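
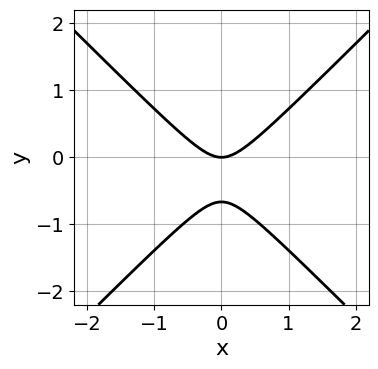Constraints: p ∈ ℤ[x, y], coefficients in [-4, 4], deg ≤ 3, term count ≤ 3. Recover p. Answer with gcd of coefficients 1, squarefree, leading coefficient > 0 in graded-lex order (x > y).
3*x^2 - 3*y^2 - 2*y

First, deg p = 2. A generic line meets the curve in up to 2 points.
Next, symmetries: the x ↦ −x reflection is a symmetry, so x appears only in even powers.
Next, from the axis intercepts and sections: it meets the y-axis at y = 0 (among the integer gridlines); it crosses the x-axis at the gridline x = 0.
Finally, matching integer coefficients to the picture gives p.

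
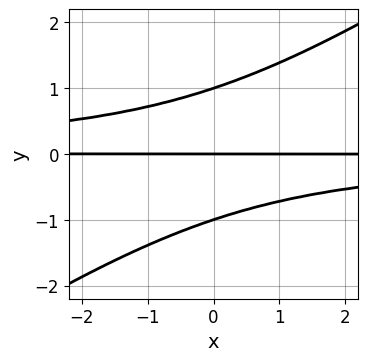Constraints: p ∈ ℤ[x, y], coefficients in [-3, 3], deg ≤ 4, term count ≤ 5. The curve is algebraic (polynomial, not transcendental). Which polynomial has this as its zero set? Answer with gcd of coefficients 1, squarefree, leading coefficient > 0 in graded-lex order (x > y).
2*x*y^2 - 3*y^3 + 3*y

1. Degree: the shape is more complex than any degree-2 curve, so deg p = 3.
2. From the visible intercepts: every point of the x-axis in the box is on the curve; the y-axis gridline crossings are at y ∈ {-1, 0, 1}.
3. The integer polynomial consistent with all of this is the stated p.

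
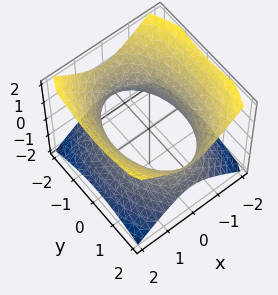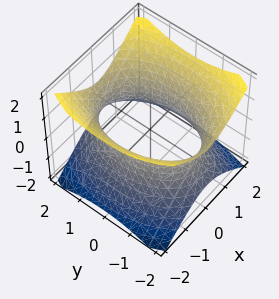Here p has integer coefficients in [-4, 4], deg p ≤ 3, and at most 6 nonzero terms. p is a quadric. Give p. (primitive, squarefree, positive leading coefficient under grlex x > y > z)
2*x^2 + y^2 - 2*z^2 - 3

(a) The degree is 2 — one connected sheet with a waist; a quadric.
(b) Symmetries: it's symmetric under z → −z, forcing even powers of z; it's symmetric under x → −x, forcing even powers of x; it's symmetric under y → −y, forcing even powers of y.
(c) From the axis intercepts and sections: it misses every integer gridline on the z-axis.
(d) Solving for integer coefficients yields p as stated.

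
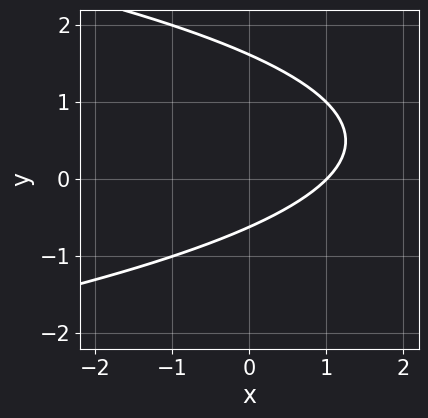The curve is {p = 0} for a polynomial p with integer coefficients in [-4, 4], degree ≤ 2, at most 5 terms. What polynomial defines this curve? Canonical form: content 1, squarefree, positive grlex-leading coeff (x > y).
deg p = 2. A generic line meets the curve in up to 2 points.
Reading off the gridlines: one x-axis crossing is at x = 1.
The integer polynomial consistent with all of this is the stated p.

y^2 + x - y - 1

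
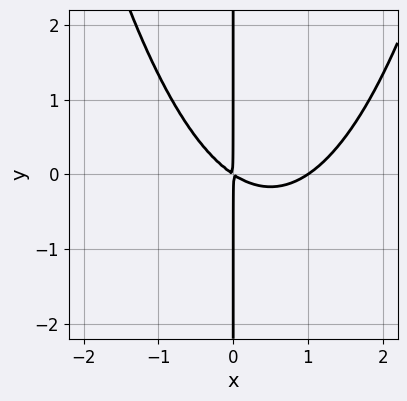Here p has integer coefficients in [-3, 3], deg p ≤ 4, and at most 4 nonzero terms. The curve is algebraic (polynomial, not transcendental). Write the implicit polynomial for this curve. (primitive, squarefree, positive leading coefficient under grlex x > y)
2*x^3 - 2*x^2 - 3*x*y

First, deg p = 3.
Then, observable constraints: one x-axis crossing is at x = 1; the visible y-axis segment lies entirely on the curve.
Finally, solving for integer coefficients yields p as stated.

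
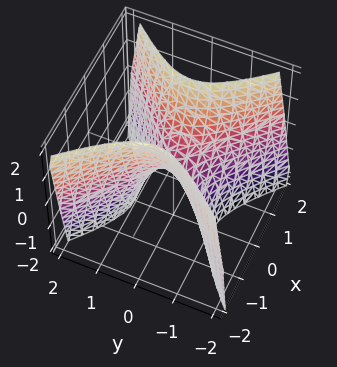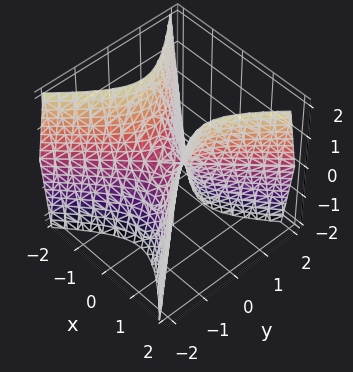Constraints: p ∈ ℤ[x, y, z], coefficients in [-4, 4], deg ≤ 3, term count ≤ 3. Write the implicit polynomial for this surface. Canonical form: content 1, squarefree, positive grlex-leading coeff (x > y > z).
2*x^2 - 2*y^2 - z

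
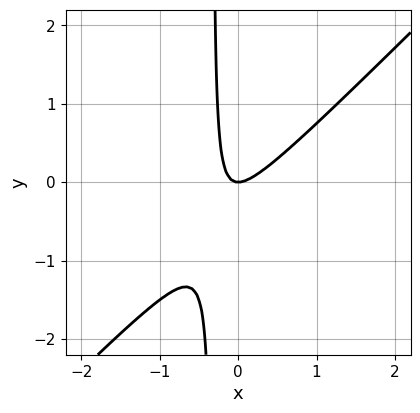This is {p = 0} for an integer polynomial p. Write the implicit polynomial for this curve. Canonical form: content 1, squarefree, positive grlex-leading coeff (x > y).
3*x^2 - 3*x*y - y

1. Degree: a generic line meets the curve in up to 2 points, so deg p = 2.
2. Against the integer gridlines: one y-axis crossing is at y = 0; it crosses the x-axis at the gridline x = 0.
3. Fitting integer coefficients to these (and the overall shape) gives p.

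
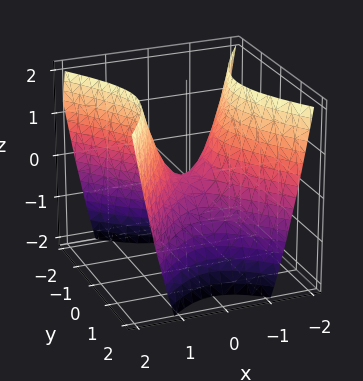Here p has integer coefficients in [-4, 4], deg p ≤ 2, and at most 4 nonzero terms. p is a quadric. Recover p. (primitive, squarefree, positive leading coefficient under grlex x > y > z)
First, deg p = 2. A saddle surface; a quadric.
Then, symmetries: mirror symmetry x ↦ −x ⇒ only even powers of x; it's symmetric under y → −y, forcing even powers of y.
Next, against the integer gridlines: it crosses the x-axis at the gridline x = 0; it meets the y-axis at y = 0 (among the integer gridlines).
Finally, these observations pin down the coefficients.

3*x^2 - 2*y^2 - 2*z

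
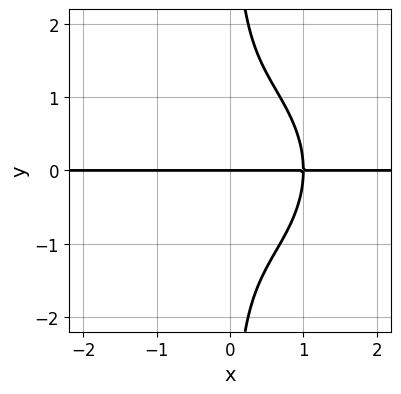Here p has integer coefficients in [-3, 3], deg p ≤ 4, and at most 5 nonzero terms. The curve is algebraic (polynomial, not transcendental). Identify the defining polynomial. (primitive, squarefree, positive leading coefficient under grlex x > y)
x^3*y + x*y^3 - y

First, the degree is 4 — a generic line meets the curve in up to 4 points.
Then, from the axis intercepts and sections: it crosses the y-axis at the gridline y = 0; every point of the x-axis in the box is on the curve.
Finally, solving for integer coefficients yields p as stated.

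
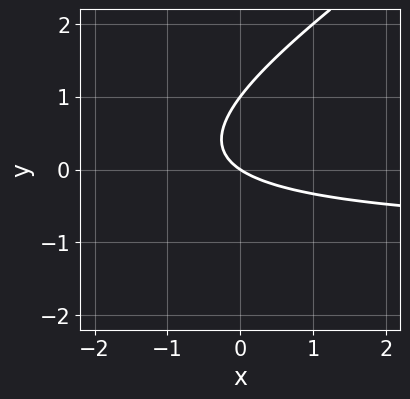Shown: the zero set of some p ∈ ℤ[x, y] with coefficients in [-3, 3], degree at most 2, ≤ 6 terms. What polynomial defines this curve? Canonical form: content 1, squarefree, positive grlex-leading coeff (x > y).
2*x*y - 3*y^2 + 2*x + 3*y

Degree: no degree-1 curve has this shape, so deg p = 2.
Checking where it meets the axes: it crosses the x-axis at the gridline x = 0; the y-axis gridline crossings are at y ∈ {0, 1}.
Solving for integer coefficients yields p as stated.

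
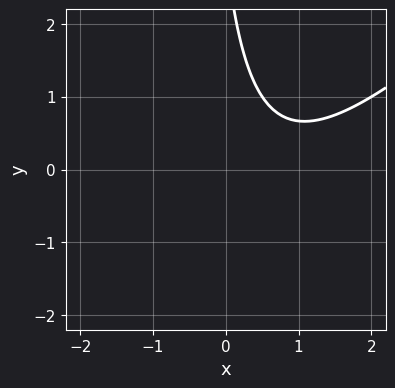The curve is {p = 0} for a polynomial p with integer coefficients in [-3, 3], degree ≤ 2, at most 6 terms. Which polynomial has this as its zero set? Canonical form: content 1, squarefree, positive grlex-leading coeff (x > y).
2*x^2 - 2*x*y - 3*x - y + 3

(a) Degree: a generic line meets the curve in up to 2 points, so deg p = 2.
(b) Against the integer gridlines: it misses every integer gridline on the y-axis; the curve avoids every integer x-axis point in the box.
(c) Matching integer coefficients to the picture gives p.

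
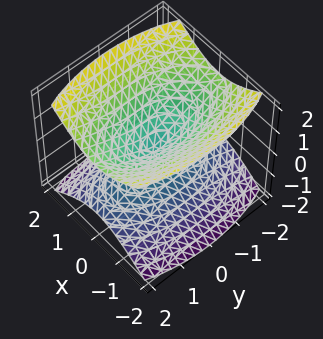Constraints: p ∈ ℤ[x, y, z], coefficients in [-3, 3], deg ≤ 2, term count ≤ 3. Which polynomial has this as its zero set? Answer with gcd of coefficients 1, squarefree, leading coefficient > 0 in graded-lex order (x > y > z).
There are 2 components.
deg p = 2.
Symmetries: the y ↦ −y reflection is a symmetry, so y appears only in even powers; it's symmetric under z → −z, forcing even powers of z; the x ↦ −x reflection is a symmetry, so x appears only in even powers.
Observable constraints: it crosses the x-axis at the gridline x = 0; one z-axis crossing is at z = 0.
Assembling these constraints gives the stated polynomial.

3*x^2 + y^2 - 3*z^2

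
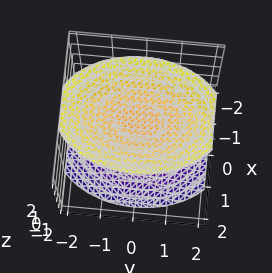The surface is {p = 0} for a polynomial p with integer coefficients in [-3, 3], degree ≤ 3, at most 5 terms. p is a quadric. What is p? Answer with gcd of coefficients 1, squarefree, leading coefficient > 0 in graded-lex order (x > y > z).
2*x^2 + y^2 - 2*z^2 + 3

There are 2 components. They look like related sheets of one shape, so recover p as a whole.
deg p = 2. Two sheets facing apart; a quadric.
Symmetries: the z ↦ −z reflection is a symmetry, so z appears only in even powers; it's symmetric under y → −y, forcing even powers of y; mirror symmetry x ↦ −x ⇒ only even powers of x.
Checking where it meets the axes: no y-intercept at any integer in the box; no x-intercept at any integer in the box.
Assembling these constraints gives the stated polynomial.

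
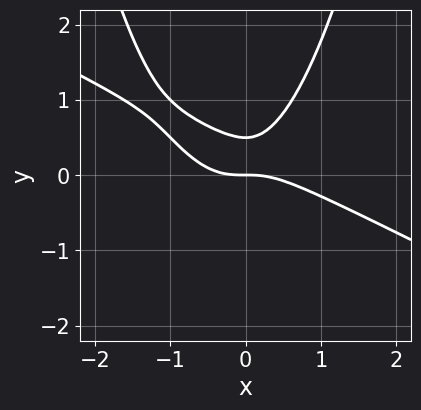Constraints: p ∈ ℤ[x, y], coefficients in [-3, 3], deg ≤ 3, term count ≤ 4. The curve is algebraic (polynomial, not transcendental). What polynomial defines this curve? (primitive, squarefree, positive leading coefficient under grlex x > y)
x^3 + 2*x^2*y - 2*y^2 + y

Degree: no degree-2 curve has this shape, so deg p = 3.
Against the integer gridlines: one x-axis crossing is at x = 0; it meets the y-axis at y = 0 (among the integer gridlines).
Solving for integer coefficients yields p as stated.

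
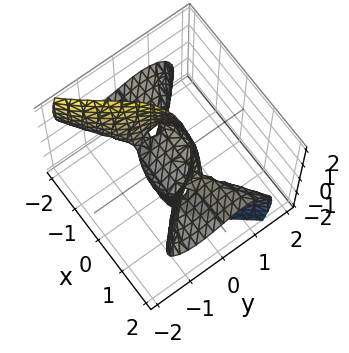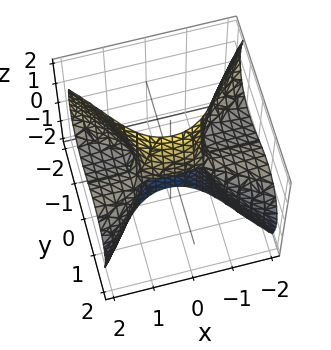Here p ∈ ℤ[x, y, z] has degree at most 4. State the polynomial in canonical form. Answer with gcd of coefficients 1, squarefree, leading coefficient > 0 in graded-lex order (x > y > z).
x^2*y - 3*x^2*z - 3*y^3 - 3*y*z^2 + 2*z

Degree: no degree-2 surface has this shape, so deg p = 3.
Reading off the gridlines: one z-axis crossing is at z = 0; it crosses the y-axis at the gridline y = 0; every point of the x-axis in the box is on the surface.
Matching integer coefficients to the picture gives p.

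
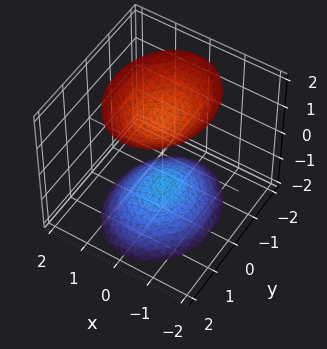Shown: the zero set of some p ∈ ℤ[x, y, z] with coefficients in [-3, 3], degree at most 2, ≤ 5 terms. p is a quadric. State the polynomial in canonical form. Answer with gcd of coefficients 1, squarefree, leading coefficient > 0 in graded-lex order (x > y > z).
3*x^2 + 2*y^2 - 2*z^2 + 3

1. The picture has 2 separate pieces. They look like related sheets of one shape, so recover p as a whole.
2. Degree: two sheets facing apart; a quadric, so deg p = 2.
3. Symmetries: mirror symmetry y ↦ −y ⇒ only even powers of y; the z ↦ −z reflection is a symmetry, so z appears only in even powers; mirror symmetry x ↦ −x ⇒ only even powers of x.
4. From the axis intercepts and sections: it misses every integer gridline on the x-axis; it misses every integer gridline on the y-axis.
5. Assembling these constraints gives the stated polynomial.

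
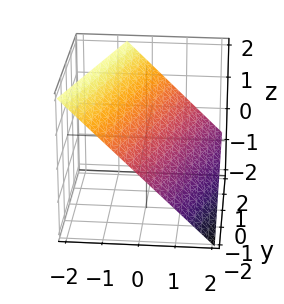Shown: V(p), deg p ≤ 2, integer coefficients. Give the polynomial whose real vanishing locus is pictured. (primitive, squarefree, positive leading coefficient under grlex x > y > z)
First, deg p = 1.
Next, reading off the gridlines: one y-axis crossing is at y = -2.
Finally, together with the visible shape, these determine p as stated.

3*x - y + 3*z - 2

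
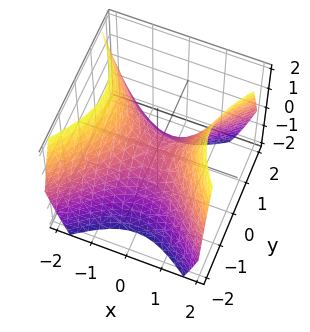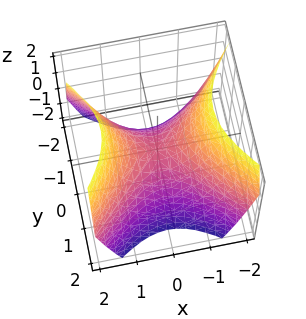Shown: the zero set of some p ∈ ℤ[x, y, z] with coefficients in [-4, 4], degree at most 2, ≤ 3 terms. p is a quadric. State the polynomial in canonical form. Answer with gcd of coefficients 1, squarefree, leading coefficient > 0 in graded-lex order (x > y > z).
x^2 - y^2 - z

The degree is 2 — a saddle surface; a quadric.
Symmetries: mirror symmetry x ↦ −x ⇒ only even powers of x; it's symmetric under y → −y, forcing even powers of y.
Checking where it meets the axes: one y-axis crossing is at y = 0; one x-axis crossing is at x = 0.
Matching integer coefficients to the picture gives p.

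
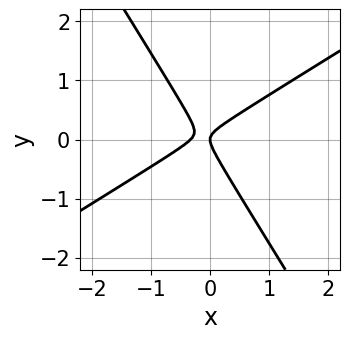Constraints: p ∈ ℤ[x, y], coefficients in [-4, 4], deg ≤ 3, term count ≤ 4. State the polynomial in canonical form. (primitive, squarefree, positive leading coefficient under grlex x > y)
1. The degree is 2 — no degree-1 curve has this shape.
2. From the visible intercepts: it crosses the x-axis at the gridline x = 0; it meets the y-axis at y = 0 (among the integer gridlines).
3. Fitting integer coefficients to these (and the overall shape) gives p.

3*x^2 - 3*x*y - 3*y^2 + x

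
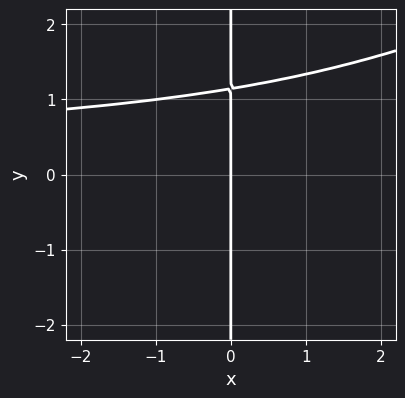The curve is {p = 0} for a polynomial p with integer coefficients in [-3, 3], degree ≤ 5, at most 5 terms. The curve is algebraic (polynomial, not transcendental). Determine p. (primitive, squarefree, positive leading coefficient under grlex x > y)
First, the degree is 4 — no degree-3 curve has this shape.
Next, reading off the gridlines: every point of the y-axis in the box is on the curve; it meets the x-axis at x = 0 (among the integer gridlines).
Finally, solving for integer coefficients yields p as stated.

x^2*y^2 - 2*x*y^3 + 3*x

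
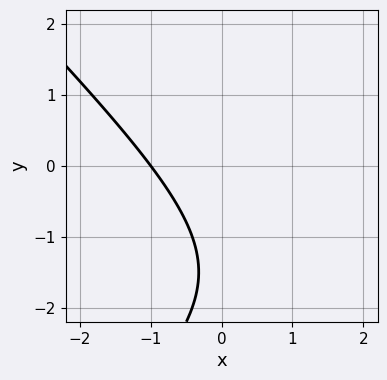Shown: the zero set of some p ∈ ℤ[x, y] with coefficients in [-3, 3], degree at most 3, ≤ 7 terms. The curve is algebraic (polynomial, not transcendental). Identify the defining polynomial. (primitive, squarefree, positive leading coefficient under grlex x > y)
x^2 - y^2 - 2*x - 3*y - 3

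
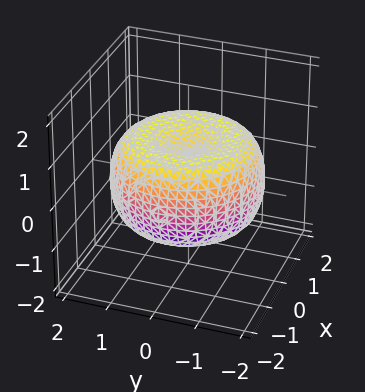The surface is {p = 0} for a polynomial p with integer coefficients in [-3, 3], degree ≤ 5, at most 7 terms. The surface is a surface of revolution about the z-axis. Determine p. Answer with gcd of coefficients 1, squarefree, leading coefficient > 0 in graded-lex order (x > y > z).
x^4 + 2*x^2*y^2 + y^4 - 2*x^2 - 2*y^2 + 3*z^2 - 2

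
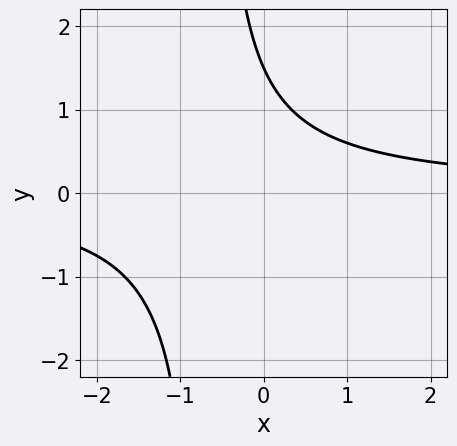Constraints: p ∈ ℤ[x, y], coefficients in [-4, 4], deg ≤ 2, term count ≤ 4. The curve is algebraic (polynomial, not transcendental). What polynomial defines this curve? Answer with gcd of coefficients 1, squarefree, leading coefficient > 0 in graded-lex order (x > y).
(a) deg p = 2. No degree-1 curve has this shape.
(b) Against the integer gridlines: the curve avoids every integer x-axis point in the box.
(c) Solving for integer coefficients yields p as stated.

3*x*y + 2*y - 3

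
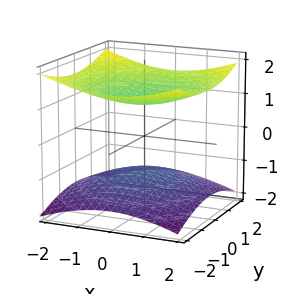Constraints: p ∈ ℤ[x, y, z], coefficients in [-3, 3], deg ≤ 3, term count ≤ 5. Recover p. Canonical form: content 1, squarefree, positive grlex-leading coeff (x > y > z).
x^2 + y^2 - 3*z^2 + 3

(a) The picture has 2 separate pieces. They look like related sheets of one shape, so recover p as a whole.
(b) deg p = 2. Two sheets facing apart; a quadric.
(c) Symmetries: the z ↦ −z reflection is a symmetry, so z appears only in even powers; rotational symmetry about the z-axis ⇒ p depends on x, y only through x² + y².
(d) From the axis intercepts and sections: the surface avoids every integer y-axis point in the box; the z-axis gridline crossings are at z ∈ {-1, 1}; it misses every integer gridline on the x-axis.
(e) Fitting integer coefficients to these (and the overall shape) gives p.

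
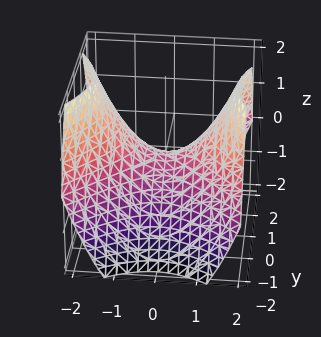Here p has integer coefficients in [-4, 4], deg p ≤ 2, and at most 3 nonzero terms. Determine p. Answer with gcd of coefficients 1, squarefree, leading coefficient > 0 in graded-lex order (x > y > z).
2*x^2 - 2*y^2 - 3*z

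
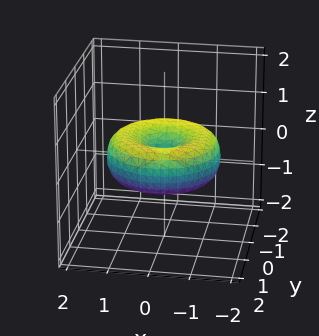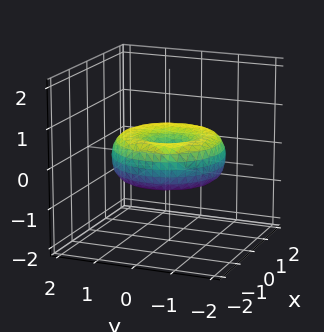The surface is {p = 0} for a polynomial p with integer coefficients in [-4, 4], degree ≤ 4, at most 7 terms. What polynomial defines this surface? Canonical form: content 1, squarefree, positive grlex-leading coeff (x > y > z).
x^4 + 2*x^2*y^2 + y^4 - 2*x^2 - 2*y^2 + 3*z^2

First, the degree is 4 — a generic line meets the surface in up to 4 points.
Then, symmetry: every cross-section ⟂ z is a circle, so x, y appear only via x² + y².
Next, against the integer gridlines: a circular section at z = 0 has radius between 1 and 2; one y-axis crossing is at y = 0.
Finally, assembling these constraints gives the stated polynomial.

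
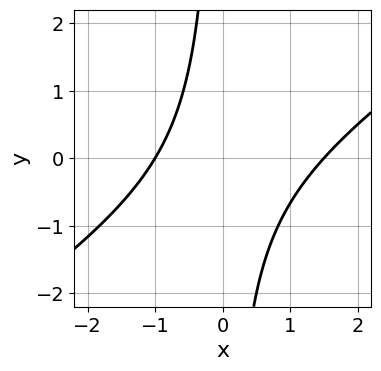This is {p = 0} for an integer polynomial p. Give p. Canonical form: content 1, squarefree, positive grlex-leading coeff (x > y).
2*x^2 - 3*x*y - x - 3

Degree: no degree-1 curve has this shape, so deg p = 2.
Observable constraints: the curve avoids every integer y-axis point in the box; it crosses the x-axis at the gridline x = -1.
Solving for integer coefficients yields p as stated.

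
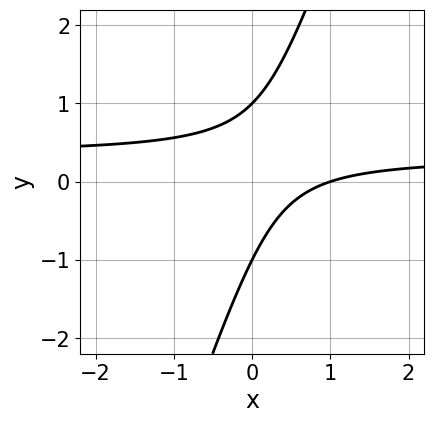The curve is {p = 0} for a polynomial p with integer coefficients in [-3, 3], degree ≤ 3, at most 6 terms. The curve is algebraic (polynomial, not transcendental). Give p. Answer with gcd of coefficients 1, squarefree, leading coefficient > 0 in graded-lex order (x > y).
3*x*y - y^2 - x + 1

Degree: the shape is more complex than any degree-1 curve, so deg p = 2.
From the visible intercepts: one x-axis crossing is at x = 1; the y-axis gridline crossings are at y ∈ {-1, 1}.
The integer polynomial consistent with all of this is the stated p.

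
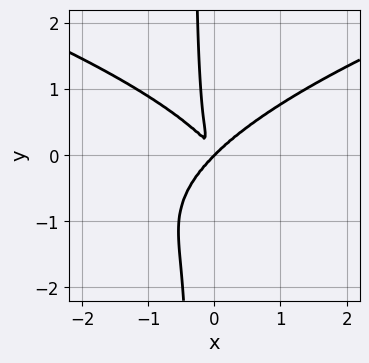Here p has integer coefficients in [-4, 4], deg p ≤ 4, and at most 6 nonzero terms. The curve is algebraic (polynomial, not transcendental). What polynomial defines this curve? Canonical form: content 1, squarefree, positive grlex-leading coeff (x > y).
1. Degree: the shape is more complex than any degree-3 curve, so deg p = 4.
2. Observable constraints: one x-axis crossing is at x = 0; it crosses the y-axis at the gridline y = 0.
3. Together with the visible shape, these determine p as stated.

3*x*y^3 - 3*x^3 + 2*x*y^2 + y^3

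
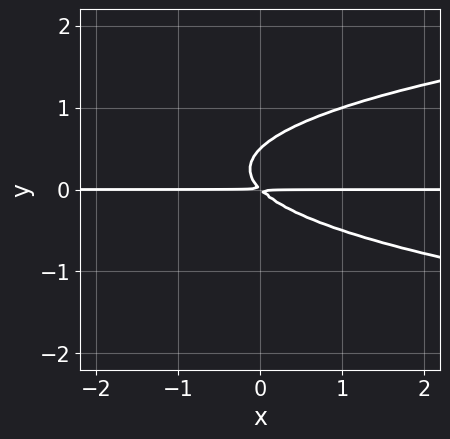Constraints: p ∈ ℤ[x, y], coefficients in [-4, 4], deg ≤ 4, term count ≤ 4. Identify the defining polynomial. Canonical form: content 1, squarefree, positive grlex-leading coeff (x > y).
2*y^3 - x*y - y^2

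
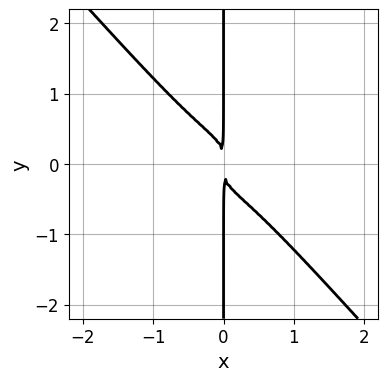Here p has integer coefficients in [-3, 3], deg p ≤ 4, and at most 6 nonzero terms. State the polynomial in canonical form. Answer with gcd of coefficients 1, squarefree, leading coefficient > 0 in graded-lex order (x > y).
First, the degree is 4 — no degree-3 curve has this shape.
Next, from the axis intercepts and sections: the visible y-axis segment lies entirely on the curve.
Finally, fitting integer coefficients to these (and the overall shape) gives p.

2*x^4 - 2*x^3*y + 3*x*y^3 + x^2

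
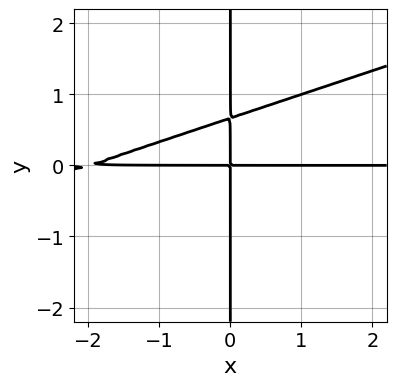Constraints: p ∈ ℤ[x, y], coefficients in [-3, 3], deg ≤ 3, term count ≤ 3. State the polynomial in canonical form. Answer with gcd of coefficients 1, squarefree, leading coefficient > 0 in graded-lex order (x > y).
First, the degree is 3 — the shape is more complex than any degree-2 curve.
Then, from the visible intercepts: every point of the x-axis in the box is on the curve; every point of the y-axis in the box is on the curve.
Finally, matching integer coefficients to the picture gives p.

x^2*y - 3*x*y^2 + 2*x*y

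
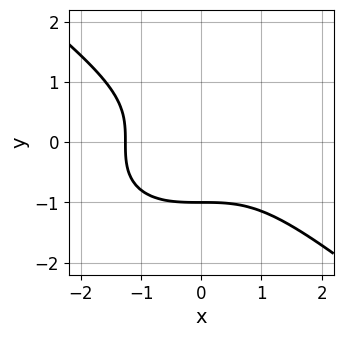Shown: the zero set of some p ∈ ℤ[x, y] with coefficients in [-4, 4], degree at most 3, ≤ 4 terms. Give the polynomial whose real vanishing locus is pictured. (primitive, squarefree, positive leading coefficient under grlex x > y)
(a) Degree: no degree-2 curve has this shape, so deg p = 3.
(b) From the axis intercepts and sections: it crosses the y-axis at the gridline y = -1.
(c) Matching integer coefficients to the picture gives p.

x^3 + 2*y^3 + 2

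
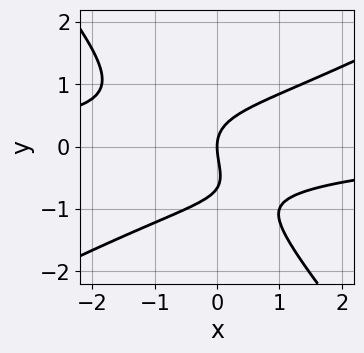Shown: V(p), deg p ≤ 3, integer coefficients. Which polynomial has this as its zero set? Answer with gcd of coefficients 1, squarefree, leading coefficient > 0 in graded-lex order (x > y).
2*x^2*y - 2*x*y^2 - 3*y^3 - 2*y^2 + 3*x

1. Degree: no degree-2 curve has this shape, so deg p = 3.
2. From the axis intercepts and sections: one x-axis crossing is at x = 0; it meets the y-axis at y = 0 (among the integer gridlines).
3. Putting this together gives p.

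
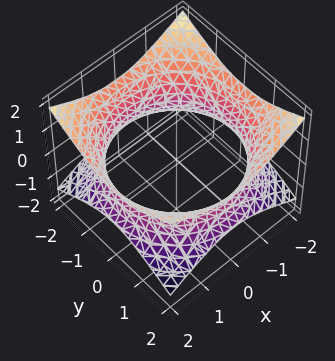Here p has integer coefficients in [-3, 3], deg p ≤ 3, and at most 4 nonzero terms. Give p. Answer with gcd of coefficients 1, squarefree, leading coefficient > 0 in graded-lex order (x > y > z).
x^2 + y^2 - 2*z^2 - 3

The degree is 2 — one connected sheet with a waist; a quadric.
Symmetries: the z ↦ −z reflection is a symmetry, so z appears only in even powers; every cross-section ⟂ z is a circle, so x, y appear only via x² + y².
Reading off the gridlines: a circular section at z = 0 has radius between 1 and 2; the surface avoids every integer z-axis point in the box.
Fitting integer coefficients to these (and the overall shape) gives p.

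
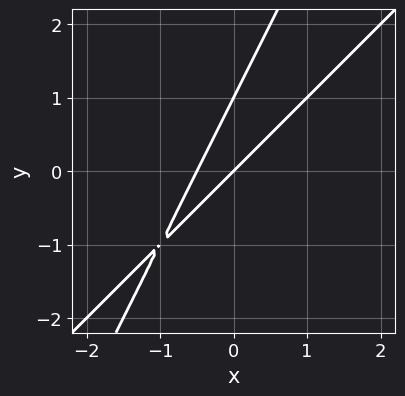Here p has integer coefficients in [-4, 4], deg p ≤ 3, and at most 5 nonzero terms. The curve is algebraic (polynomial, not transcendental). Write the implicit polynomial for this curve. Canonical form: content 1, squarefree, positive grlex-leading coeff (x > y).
2*x^2 - 3*x*y + y^2 + x - y

The degree is 2 — a generic line meets the curve in up to 2 points.
From the visible intercepts: one x-axis crossing is at x = 0; the y-axis gridline crossings are at y ∈ {0, 1}.
These observations pin down the coefficients.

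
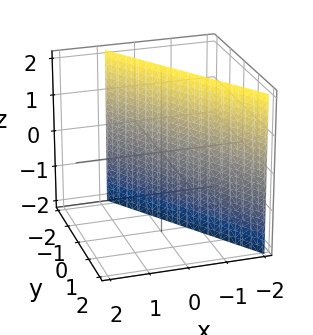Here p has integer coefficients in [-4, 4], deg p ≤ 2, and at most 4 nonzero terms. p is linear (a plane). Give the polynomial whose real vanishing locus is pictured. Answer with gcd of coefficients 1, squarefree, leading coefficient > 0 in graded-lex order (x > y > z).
1. deg p = 1.
2. Reading off the gridlines: it meets the y-axis at y = -1 (among the integer gridlines); the surface avoids every integer z-axis point in the box.
3. Putting this together gives p.

3*x + 2*y + 2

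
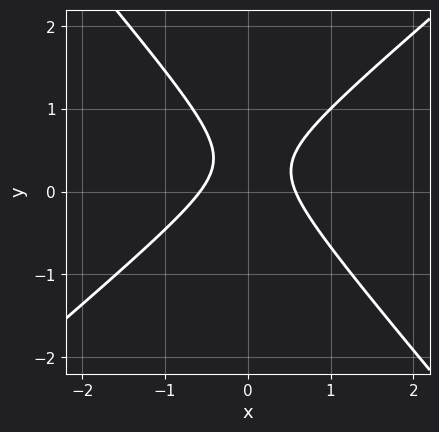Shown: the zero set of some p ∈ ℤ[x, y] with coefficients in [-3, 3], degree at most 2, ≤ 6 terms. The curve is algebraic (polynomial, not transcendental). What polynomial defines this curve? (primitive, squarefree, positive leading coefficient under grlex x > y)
Degree: the shape is more complex than any degree-1 curve, so deg p = 2.
From the axis intercepts and sections: no y-intercept at any integer in the box.
These observations pin down the coefficients.

3*x^2 - x*y - 3*y^2 + 2*y - 1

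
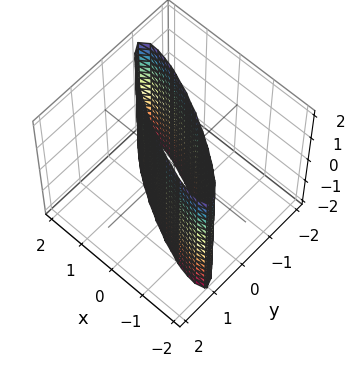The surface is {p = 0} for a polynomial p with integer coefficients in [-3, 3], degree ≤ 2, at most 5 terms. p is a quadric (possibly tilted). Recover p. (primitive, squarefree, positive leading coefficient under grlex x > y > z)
1. Degree: a generic line meets the surface in up to 2 points, so deg p = 2.
2. From the axis intercepts and sections: it misses every integer gridline on the z-axis; among the integer gridlines, it crosses the x-axis at x ∈ {-1, 1}.
3. Together with the visible shape, these determine p as stated.

x^2 + 3*x*y + 3*y^2 - 1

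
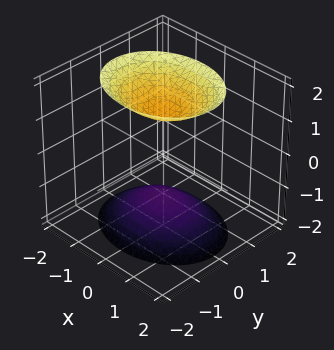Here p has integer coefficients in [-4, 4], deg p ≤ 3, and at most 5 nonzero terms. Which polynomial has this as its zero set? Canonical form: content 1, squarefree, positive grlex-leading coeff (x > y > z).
There are 2 components. Treating them together as one polynomial.
Degree: two separate bowl-shaped sheets opening away from each other; a quadric, so deg p = 2.
Symmetries: the y ↦ −y reflection is a symmetry, so y appears only in even powers; the x ↦ −x reflection is a symmetry, so x appears only in even powers; mirror symmetry z ↦ −z ⇒ only even powers of z.
Reading off the gridlines: the surface avoids every integer x-axis point in the box; no y-intercept at any integer in the box.
Putting this together gives p.

2*x^2 + 3*y^2 - 2*z^2 + 3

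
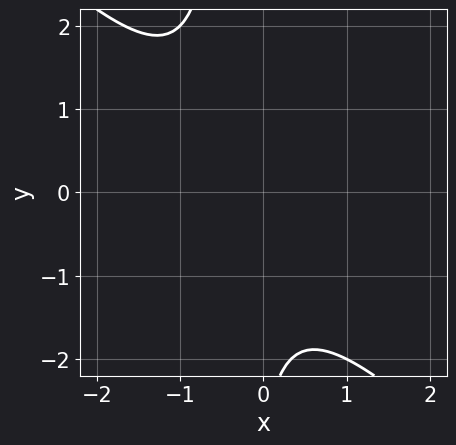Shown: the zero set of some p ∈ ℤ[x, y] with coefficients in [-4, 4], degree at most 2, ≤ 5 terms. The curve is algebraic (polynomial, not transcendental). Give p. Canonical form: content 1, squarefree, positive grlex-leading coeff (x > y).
(a) Degree: the shape is more complex than any degree-1 curve, so deg p = 2.
(b) Checking where it meets the axes: it misses every integer gridline on the y-axis; the curve avoids every integer x-axis point in the box.
(c) The integer polynomial consistent with all of this is the stated p.

3*x^2 + 3*x*y + 2*x + y + 3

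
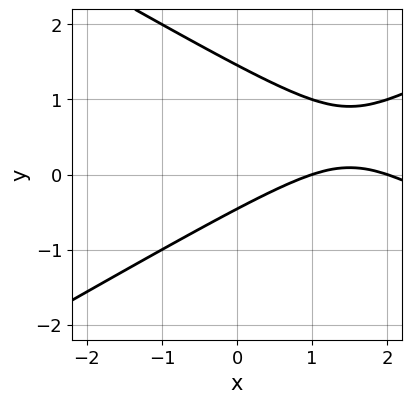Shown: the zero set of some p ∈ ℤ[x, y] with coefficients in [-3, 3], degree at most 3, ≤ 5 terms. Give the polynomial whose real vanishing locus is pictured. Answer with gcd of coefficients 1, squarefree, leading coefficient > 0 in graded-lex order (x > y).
x^2 - 3*y^2 - 3*x + 3*y + 2

(a) Degree: the shape is more complex than any degree-1 curve, so deg p = 2.
(b) Checking where it meets the axes: the x-axis gridline crossings are at x ∈ {1, 2}.
(c) Fitting integer coefficients to these (and the overall shape) gives p.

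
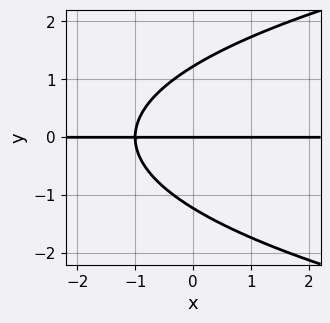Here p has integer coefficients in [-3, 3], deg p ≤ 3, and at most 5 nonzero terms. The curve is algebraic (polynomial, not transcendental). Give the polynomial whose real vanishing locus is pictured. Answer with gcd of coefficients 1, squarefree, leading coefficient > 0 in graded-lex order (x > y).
Degree: the shape is more complex than any degree-2 curve, so deg p = 3.
Observable constraints: it meets the y-axis at y = 0 (among the integer gridlines); every point of the x-axis in the box is on the curve.
Assembling these constraints gives the stated polynomial.

2*y^3 - 3*x*y - 3*y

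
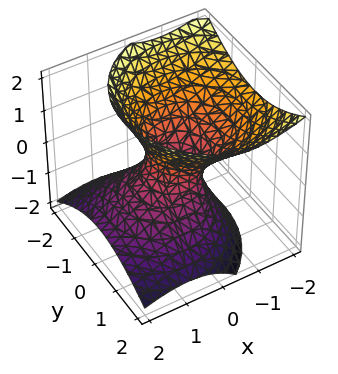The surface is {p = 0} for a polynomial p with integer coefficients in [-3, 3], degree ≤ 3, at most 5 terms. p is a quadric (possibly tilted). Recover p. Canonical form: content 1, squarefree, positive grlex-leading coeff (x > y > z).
2*x^2 + 2*x*z + 2*y^2 - 2*z^2 - 1

1. deg p = 2.
2. From the axis intercepts and sections: the surface avoids every integer z-axis point in the box.
3. Fitting integer coefficients to these (and the overall shape) gives p.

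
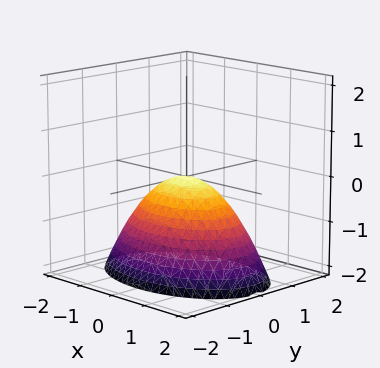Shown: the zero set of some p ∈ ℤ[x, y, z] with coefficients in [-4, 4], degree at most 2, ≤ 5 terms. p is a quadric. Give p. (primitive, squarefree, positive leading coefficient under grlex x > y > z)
x^2 + 2*y^2 + 2*z

deg p = 2. A paraboloid; a quadric.
Symmetries: mirror symmetry y ↦ −y ⇒ only even powers of y; the x ↦ −x reflection is a symmetry, so x appears only in even powers.
From the visible intercepts: one y-axis crossing is at y = 0; it meets the z-axis at z = 0 (among the integer gridlines); it crosses the x-axis at the gridline x = 0.
Putting this together gives p.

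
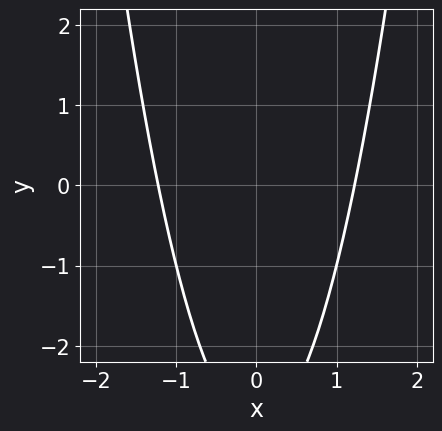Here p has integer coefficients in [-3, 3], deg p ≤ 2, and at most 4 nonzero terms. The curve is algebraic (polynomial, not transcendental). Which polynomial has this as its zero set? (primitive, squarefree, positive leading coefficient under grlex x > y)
(a) Degree: no degree-1 curve has this shape, so deg p = 2.
(b) Symmetries: the x ↦ −x reflection is a symmetry, so x appears only in even powers.
(c) Reading off the gridlines: the curve avoids every integer y-axis point in the box.
(d) Solving for integer coefficients yields p as stated.

2*x^2 - y - 3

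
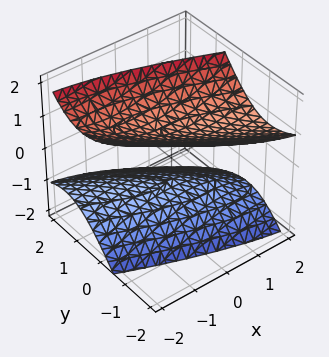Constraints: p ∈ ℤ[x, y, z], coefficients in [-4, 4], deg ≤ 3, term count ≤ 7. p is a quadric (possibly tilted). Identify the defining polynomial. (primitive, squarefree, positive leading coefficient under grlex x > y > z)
x^2 + 3*x*y + 3*y^2 + 2*y*z - 3*z^2 + 3

There are 2 components. They look like related sheets of one shape, so recover p as a whole.
The degree is 2 — the shape is more complex than any degree-1 surface.
From the axis intercepts and sections: it misses every integer gridline on the x-axis; among the integer gridlines, it crosses the z-axis at z ∈ {-1, 1}; no y-intercept at any integer in the box.
Together with the visible shape, these determine p as stated.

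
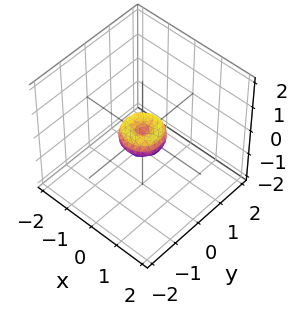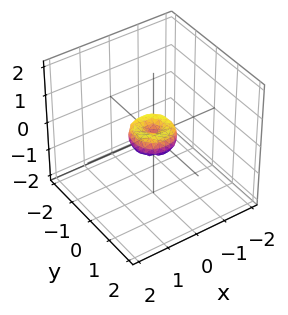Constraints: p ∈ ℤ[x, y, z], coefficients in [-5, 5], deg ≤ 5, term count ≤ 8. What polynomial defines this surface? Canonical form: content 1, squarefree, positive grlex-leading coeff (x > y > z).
2*x^4 + 4*x^2*y^2 + 2*y^4 - x^2 - y^2 + z^2

First, the degree is 4 — no degree-3 surface has this shape.
Then, symmetry: the z-axis is an axis of rotation, so x and y enter only as x² + y².
Next, checking where it meets the axes: it crosses the x-axis at the gridline x = 0; a circular section at z = 0 has radius between 0 and 1; it crosses the y-axis at the gridline y = 0; one z-axis crossing is at z = 0.
Finally, putting this together gives p.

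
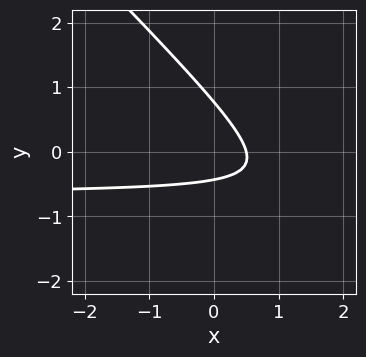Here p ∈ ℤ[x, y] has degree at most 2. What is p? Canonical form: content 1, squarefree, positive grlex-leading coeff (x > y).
3*x*y + 3*y^2 + 2*x - y - 1

(a) Degree: the shape is more complex than any degree-1 curve, so deg p = 2.
(b) Matching integer coefficients to the picture gives p.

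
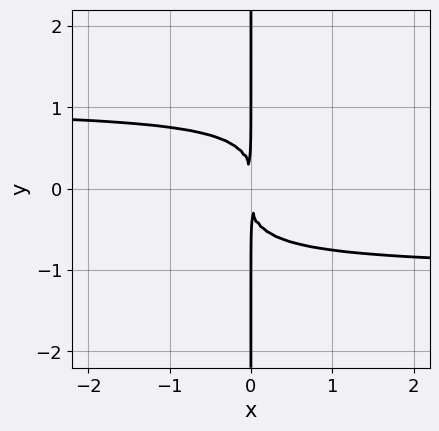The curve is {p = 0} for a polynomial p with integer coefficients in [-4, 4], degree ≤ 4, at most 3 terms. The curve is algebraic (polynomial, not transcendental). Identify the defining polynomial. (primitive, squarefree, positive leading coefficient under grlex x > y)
x^2*y^2 - x*y^3 - x^2

First, the degree is 4 — the shape is more complex than any degree-3 curve.
Then, against the integer gridlines: every point of the y-axis in the box is on the curve.
Finally, these observations pin down the coefficients.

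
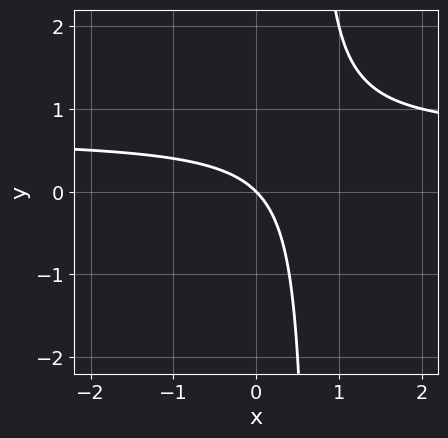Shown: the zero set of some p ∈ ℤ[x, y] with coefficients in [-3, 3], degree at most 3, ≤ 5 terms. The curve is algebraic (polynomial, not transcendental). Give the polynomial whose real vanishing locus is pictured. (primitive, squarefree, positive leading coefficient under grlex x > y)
3*x*y - 2*x - 2*y

Degree: a generic line meets the curve in up to 2 points, so deg p = 2.
Against the integer gridlines: it meets the y-axis at y = 0 (among the integer gridlines); it crosses the x-axis at the gridline x = 0.
Assembling these constraints gives the stated polynomial.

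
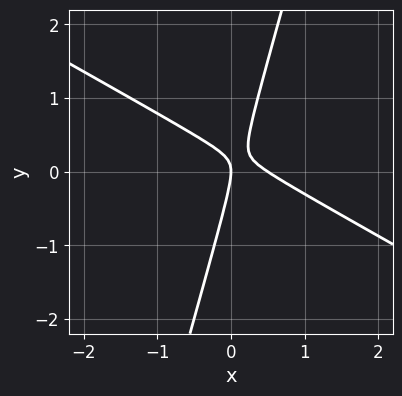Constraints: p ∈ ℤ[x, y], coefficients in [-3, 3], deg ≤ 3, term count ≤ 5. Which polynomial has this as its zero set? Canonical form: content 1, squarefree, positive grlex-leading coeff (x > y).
deg p = 2.
Checking where it meets the axes: one x-axis crossing is at x = 0; it crosses the y-axis at the gridline y = 0.
Together with the visible shape, these determine p as stated.

2*x^2 + 3*x*y - y^2 - x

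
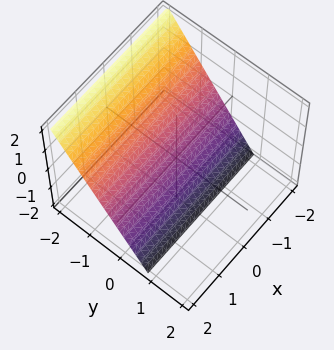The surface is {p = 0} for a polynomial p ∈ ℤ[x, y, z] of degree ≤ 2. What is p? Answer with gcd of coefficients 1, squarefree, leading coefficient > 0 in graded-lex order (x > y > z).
3*y + 2*z + 2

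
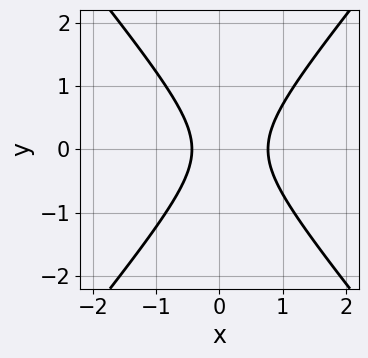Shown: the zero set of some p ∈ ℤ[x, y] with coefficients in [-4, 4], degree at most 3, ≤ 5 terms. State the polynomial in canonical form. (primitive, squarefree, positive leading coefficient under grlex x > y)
3*x^2 - 2*y^2 - x - 1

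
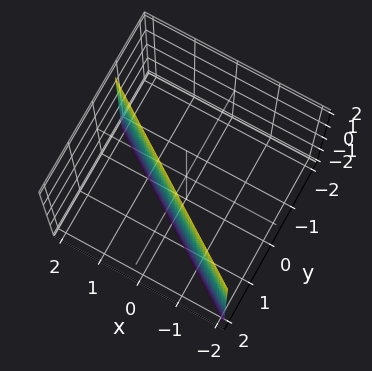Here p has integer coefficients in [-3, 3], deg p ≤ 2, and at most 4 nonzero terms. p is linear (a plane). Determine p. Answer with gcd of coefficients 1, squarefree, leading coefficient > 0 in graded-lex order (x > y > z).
2*x + 3*y - 2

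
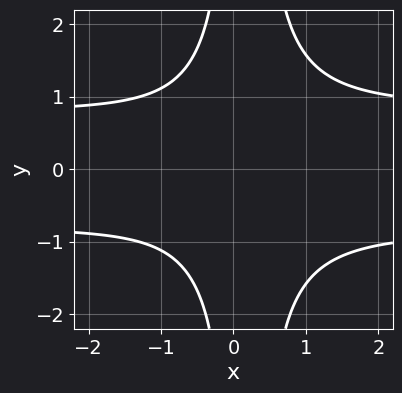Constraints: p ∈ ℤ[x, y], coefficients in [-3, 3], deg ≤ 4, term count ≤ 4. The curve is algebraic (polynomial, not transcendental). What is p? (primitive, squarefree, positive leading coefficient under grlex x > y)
(a) The degree is 4 — a generic line meets the curve in up to 4 points.
(b) Symmetries: mirror symmetry y ↦ −y ⇒ only even powers of y.
(c) Against the integer gridlines: the curve avoids every integer y-axis point in the box; no x-intercept at any integer in the box.
(d) Matching integer coefficients to the picture gives p.

3*x^2*y^2 - x*y^2 - 2*x^2 - 3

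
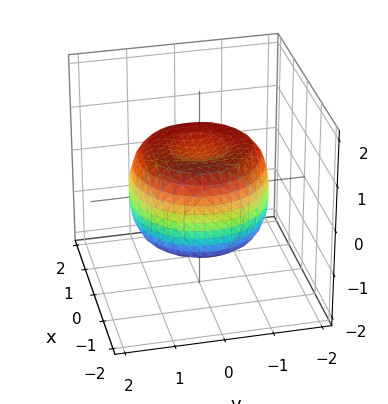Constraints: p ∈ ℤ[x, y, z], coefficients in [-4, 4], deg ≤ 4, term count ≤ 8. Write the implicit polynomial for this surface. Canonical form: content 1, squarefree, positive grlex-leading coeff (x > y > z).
2*x^4 + 4*x^2*y^2 + 2*y^4 - 3*x^2 - 3*y^2 + 3*z^2 - 2

(a) The degree is 4 — a generic line meets the surface in up to 4 points.
(b) Symmetry: the z-axis is an axis of rotation, so x and y enter only as x² + y².
(c) Against the integer gridlines: a circular section at z = 1 has radius between 0 and 1.
(d) Putting this together gives p.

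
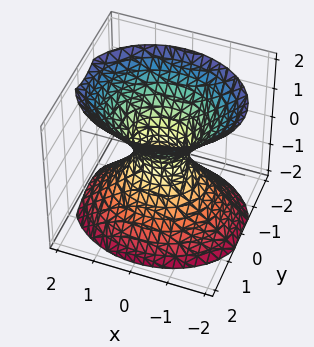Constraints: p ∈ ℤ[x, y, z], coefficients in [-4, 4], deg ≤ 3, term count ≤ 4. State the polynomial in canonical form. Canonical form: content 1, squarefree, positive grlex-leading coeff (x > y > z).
First, the degree is 2 — one connected sheet with a waist; a quadric.
Then, symmetries: the z ↦ −z reflection is a symmetry, so z appears only in even powers; the x ↦ −x reflection is a symmetry, so x appears only in even powers; it's symmetric under y → −y, forcing even powers of y.
Then, against the integer gridlines: it misses every integer gridline on the z-axis.
Finally, the integer polynomial consistent with all of this is the stated p.

2*x^2 + 3*y^2 - 2*z^2 - 1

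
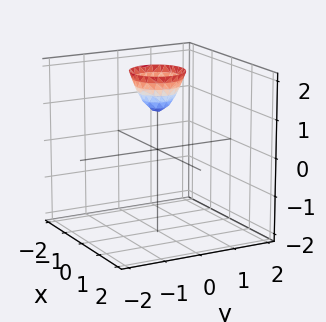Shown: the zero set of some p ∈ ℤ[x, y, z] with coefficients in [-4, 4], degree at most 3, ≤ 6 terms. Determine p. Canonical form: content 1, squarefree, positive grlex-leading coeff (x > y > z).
The degree is 2 — a generic line meets the surface in up to 2 points.
By symmetry, the z-axis is an axis of rotation, so x and y enter only as x² + y².
Reading off the gridlines: no x-intercept at any integer in the box; a circular section at z = 2 has radius between 0 and 1; it meets the z-axis at z = 1 (among the integer gridlines); no y-intercept at any integer in the box.
The integer polynomial consistent with all of this is the stated p.

2*x^2 + 2*y^2 - z + 1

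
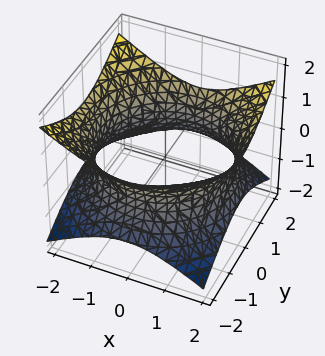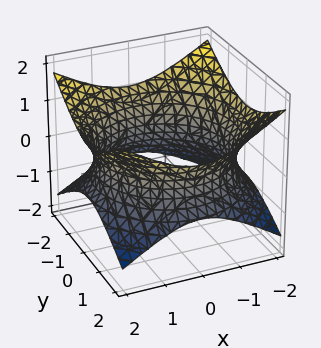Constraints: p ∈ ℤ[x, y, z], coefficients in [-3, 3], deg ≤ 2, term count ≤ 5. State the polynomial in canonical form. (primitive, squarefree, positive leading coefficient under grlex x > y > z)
x^2 + y^2 - 2*z^2 - 3

First, deg p = 2.
Next, symmetries: the z-axis is an axis of rotation, so x and y enter only as x² + y².
Then, against the integer gridlines: a circular section at z = 0 has radius between 1 and 2; it misses every integer gridline on the z-axis.
Finally, putting this together gives p.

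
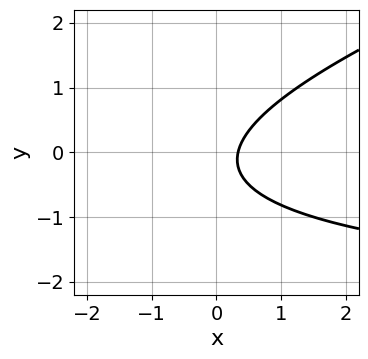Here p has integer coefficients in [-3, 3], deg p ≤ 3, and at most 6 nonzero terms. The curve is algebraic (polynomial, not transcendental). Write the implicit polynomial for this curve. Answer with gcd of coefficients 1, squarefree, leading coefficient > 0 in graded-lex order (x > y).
First, degree: a generic line meets the curve in up to 2 points, so deg p = 2.
Then, from the visible intercepts: the curve avoids every integer y-axis point in the box.
Finally, putting this together gives p.

x*y - 3*y^2 + 3*x - y - 1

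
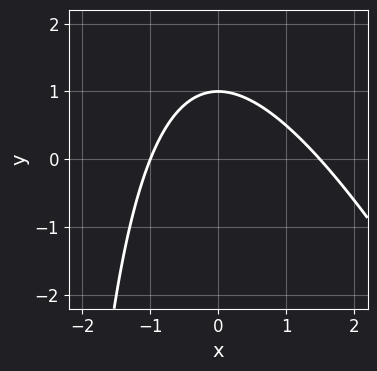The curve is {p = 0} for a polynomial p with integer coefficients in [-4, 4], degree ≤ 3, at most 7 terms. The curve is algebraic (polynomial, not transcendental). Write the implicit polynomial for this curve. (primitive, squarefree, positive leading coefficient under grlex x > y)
1. The degree is 2 — no degree-1 curve has this shape.
2. Reading off the gridlines: one x-axis crossing is at x = -1; it crosses the y-axis at the gridline y = 1.
3. Solving for integer coefficients yields p as stated.

2*x^2 + x*y - x + 3*y - 3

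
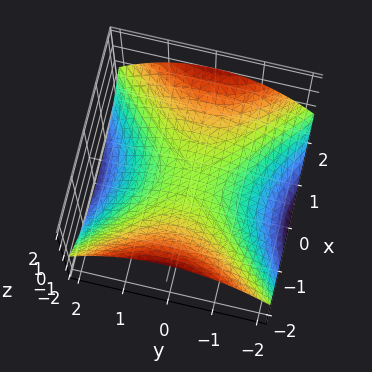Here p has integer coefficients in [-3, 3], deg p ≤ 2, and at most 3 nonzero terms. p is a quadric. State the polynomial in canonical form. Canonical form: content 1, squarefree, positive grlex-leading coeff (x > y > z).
x^2 - y^2 - 3*z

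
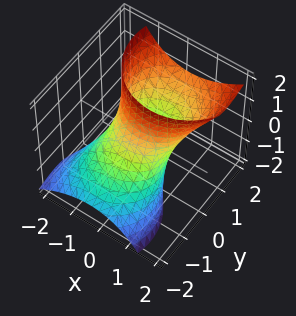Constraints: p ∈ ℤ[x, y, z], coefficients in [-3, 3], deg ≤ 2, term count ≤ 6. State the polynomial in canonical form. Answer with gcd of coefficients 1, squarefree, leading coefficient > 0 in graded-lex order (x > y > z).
2*x^2 - x*z + 2*y^2 - 3*y*z - 2

Degree: a generic line meets the surface in up to 2 points, so deg p = 2.
Observable constraints: among the integer gridlines, it crosses the y-axis at y ∈ {-1, 1}; it misses every integer gridline on the z-axis.
Fitting integer coefficients to these (and the overall shape) gives p.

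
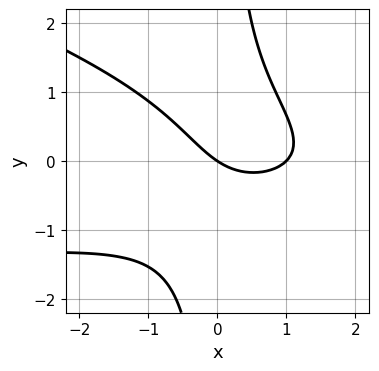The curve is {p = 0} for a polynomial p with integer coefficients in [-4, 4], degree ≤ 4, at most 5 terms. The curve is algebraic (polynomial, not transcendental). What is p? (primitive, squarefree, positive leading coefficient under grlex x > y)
x^2*y + 3*x*y^2 + 2*x^2 - 2*x - 3*y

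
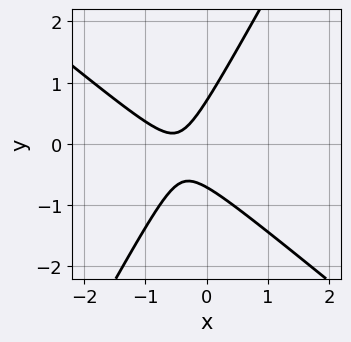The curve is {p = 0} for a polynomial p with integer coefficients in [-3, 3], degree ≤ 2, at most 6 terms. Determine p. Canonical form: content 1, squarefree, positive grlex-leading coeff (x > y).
3*x^2 + 2*x*y - 2*y^2 + 3*x + 1

First, the degree is 2 — no degree-1 curve has this shape.
Then, observable constraints: the curve avoids every integer x-axis point in the box.
Finally, matching integer coefficients to the picture gives p.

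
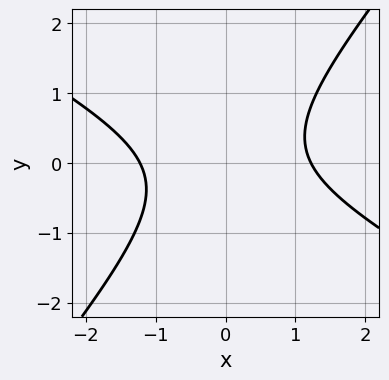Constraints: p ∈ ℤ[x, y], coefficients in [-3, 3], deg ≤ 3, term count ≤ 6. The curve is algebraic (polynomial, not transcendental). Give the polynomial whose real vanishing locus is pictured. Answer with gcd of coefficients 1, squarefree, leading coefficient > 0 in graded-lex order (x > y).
1. Degree: the shape is more complex than any degree-1 curve, so deg p = 2.
2. Reading off the gridlines: the curve avoids every integer y-axis point in the box.
3. These observations pin down the coefficients.

2*x^2 + 2*x*y - 3*y^2 - 3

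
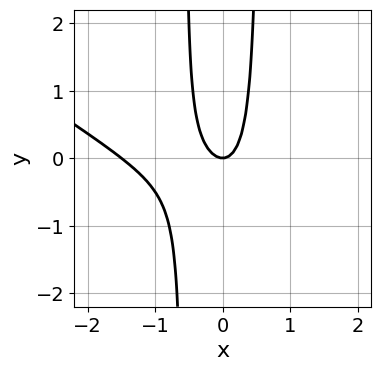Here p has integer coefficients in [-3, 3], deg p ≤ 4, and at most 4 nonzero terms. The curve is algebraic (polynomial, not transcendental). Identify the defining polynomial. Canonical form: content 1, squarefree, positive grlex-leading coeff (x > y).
2*x^3 + 3*x^2*y + 3*x^2 - y

First, degree: the shape is more complex than any degree-2 curve, so deg p = 3.
Next, against the integer gridlines: one x-axis crossing is at x = 0; it crosses the y-axis at the gridline y = 0.
Finally, together with the visible shape, these determine p as stated.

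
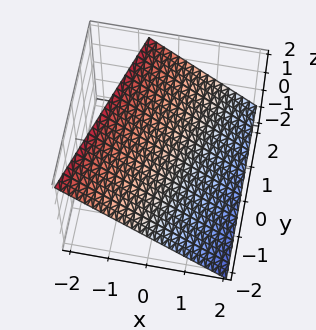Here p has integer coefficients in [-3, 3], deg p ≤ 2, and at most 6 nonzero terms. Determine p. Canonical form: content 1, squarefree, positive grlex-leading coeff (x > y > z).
deg p = 1.
From the axis intercepts and sections: it meets the y-axis at y = -2 (among the integer gridlines).
Assembling these constraints gives the stated polynomial.

3*x - y + 3*z - 2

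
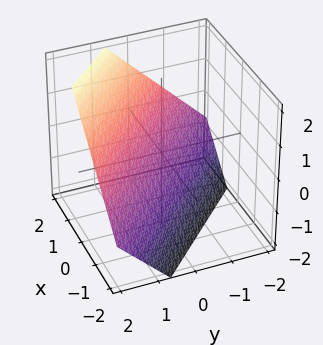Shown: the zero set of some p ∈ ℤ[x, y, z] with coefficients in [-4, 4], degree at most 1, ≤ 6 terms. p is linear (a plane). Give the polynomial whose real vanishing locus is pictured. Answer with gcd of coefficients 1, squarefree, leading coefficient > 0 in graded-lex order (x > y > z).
3*x + 3*y - 3*z - 2

1. deg p = 1. The surface is flat (a plane).
2. Putting this together gives p.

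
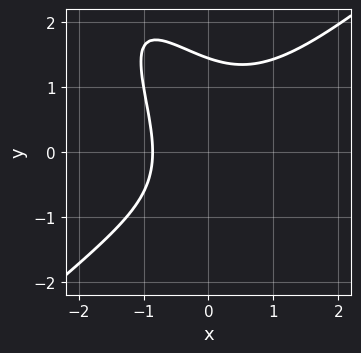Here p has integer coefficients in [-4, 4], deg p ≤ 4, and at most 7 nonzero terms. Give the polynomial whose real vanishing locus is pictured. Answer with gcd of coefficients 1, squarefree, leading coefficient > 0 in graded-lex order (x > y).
1. deg p = 3. The shape is more complex than any degree-2 curve.
2. Putting this together gives p.

2*x^3 - 2*x*y^2 - y^3 + 2*x + 3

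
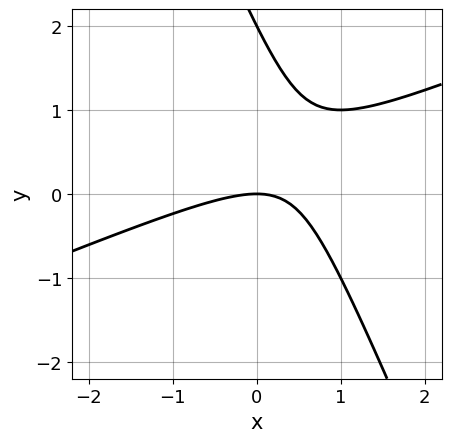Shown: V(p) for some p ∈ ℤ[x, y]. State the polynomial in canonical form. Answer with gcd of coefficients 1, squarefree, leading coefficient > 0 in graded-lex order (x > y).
x^2 - 2*x*y - y^2 + 2*y

(a) The degree is 2 — no degree-1 curve has this shape.
(b) Reading off the gridlines: the y-axis gridline crossings are at y ∈ {0, 2}; it crosses the x-axis at the gridline x = 0.
(c) Solving for integer coefficients yields p as stated.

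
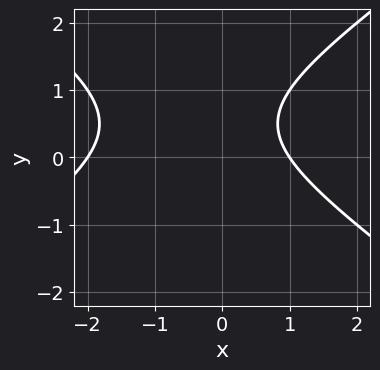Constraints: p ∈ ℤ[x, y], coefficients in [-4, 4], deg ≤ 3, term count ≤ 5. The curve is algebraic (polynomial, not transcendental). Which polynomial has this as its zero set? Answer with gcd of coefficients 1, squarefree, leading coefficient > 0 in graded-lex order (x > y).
x^2 - 2*y^2 + x + 2*y - 2

First, deg p = 2.
Next, from the axis intercepts and sections: no y-intercept at any integer in the box; among the integer gridlines, it crosses the x-axis at x ∈ {-2, 1}.
Finally, putting this together gives p.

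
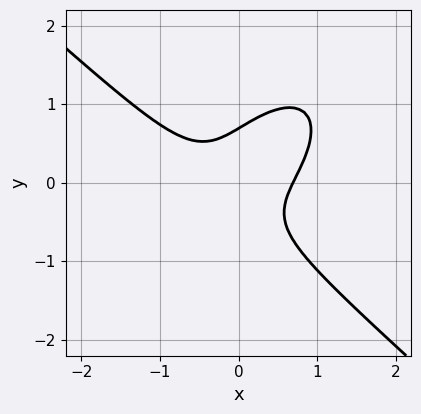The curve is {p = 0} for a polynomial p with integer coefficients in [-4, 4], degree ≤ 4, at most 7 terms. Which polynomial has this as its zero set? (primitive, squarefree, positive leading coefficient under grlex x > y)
(a) Degree: a generic line meets the curve in up to 3 points, so deg p = 3.
(b) Putting this together gives p.

3*x^3 - x*y^2 + 3*y^3 - 3*x*y - 1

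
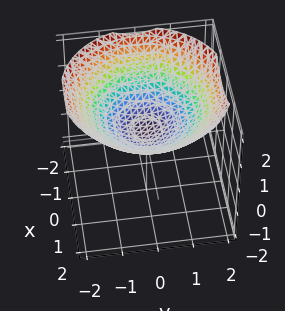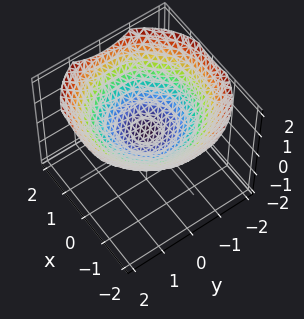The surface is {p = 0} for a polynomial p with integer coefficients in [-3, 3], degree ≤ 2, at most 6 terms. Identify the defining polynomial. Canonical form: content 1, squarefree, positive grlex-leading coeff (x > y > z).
First, deg p = 2.
Then, symmetries: the surface is invariant under rotation about z: p = q(x² + y², z).
Next, from the axis intercepts and sections: the surface avoids every integer x-axis point in the box; the surface avoids every integer y-axis point in the box; a circular section at z = 1 has radius between 1 and 2.
Finally, these observations pin down the coefficients.

x^2 + y^2 - 3*z + 1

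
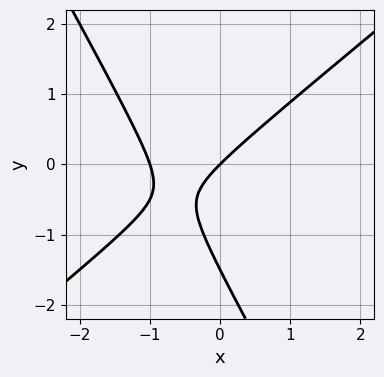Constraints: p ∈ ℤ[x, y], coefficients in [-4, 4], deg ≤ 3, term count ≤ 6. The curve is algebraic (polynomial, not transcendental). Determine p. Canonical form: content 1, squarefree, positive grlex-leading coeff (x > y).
3*x^2 - 2*x*y - 2*y^2 + 3*x - 3*y

First, deg p = 2. A generic line meets the curve in up to 2 points.
Then, against the integer gridlines: it crosses the y-axis at the gridline y = 0; among the integer gridlines, it crosses the x-axis at x ∈ {-1, 0}.
Finally, the integer polynomial consistent with all of this is the stated p.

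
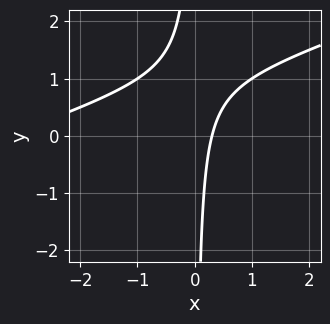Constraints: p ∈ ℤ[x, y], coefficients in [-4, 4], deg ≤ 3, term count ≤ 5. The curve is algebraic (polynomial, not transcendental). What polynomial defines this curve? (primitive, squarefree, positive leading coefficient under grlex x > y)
x^2 - 3*x*y + 3*x - 1

deg p = 2.
From the visible intercepts: the curve avoids every integer y-axis point in the box.
Putting this together gives p.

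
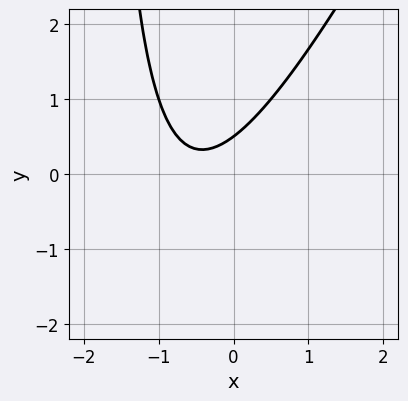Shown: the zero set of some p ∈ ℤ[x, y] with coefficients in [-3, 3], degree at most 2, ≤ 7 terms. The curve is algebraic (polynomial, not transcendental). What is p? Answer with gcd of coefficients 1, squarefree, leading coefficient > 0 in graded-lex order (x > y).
(a) deg p = 2. The shape is more complex than any degree-1 curve.
(b) From the visible intercepts: no x-intercept at any integer in the box.
(c) Assembling these constraints gives the stated polynomial.

2*x^2 - x*y + 2*x - 2*y + 1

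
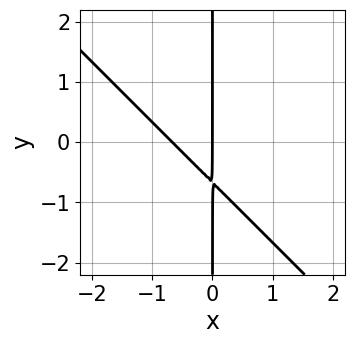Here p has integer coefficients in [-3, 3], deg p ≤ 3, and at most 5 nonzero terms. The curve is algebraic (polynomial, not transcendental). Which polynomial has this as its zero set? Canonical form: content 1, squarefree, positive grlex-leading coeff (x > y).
3*x^2 + 3*x*y + 2*x

(a) deg p = 2. No degree-1 curve has this shape.
(b) Observable constraints: the visible y-axis segment lies entirely on the curve; one x-axis crossing is at x = 0.
(c) Fitting integer coefficients to these (and the overall shape) gives p.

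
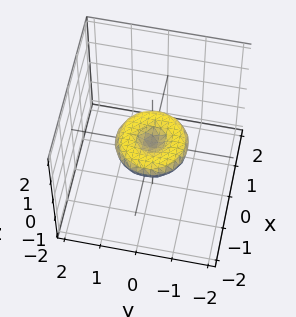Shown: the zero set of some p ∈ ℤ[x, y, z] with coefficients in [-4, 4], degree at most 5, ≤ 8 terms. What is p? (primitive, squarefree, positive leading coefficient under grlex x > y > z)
x^4 + 2*x^2*y^2 + y^4 - x^2 - y^2 + 3*z^2

1. Degree: no degree-3 surface has this shape, so deg p = 4.
2. By symmetry, every cross-section ⟂ z is a circle, so x, y appear only via x² + y².
3. Checking where it meets the axes: the x-axis gridline crossings are at x ∈ {-1, 0, 1}; a circular section at z = 0 has radius exactly 1; among the integer gridlines, it crosses the y-axis at y ∈ {-1, 0, 1}; it meets the z-axis at z = 0 (among the integer gridlines).
4. Together with the visible shape, these determine p as stated.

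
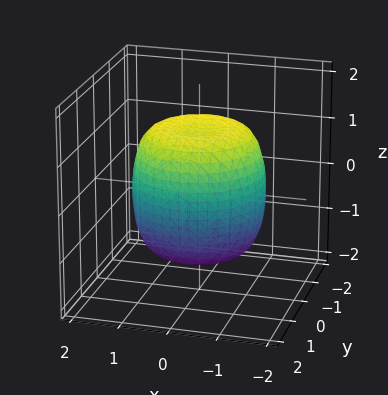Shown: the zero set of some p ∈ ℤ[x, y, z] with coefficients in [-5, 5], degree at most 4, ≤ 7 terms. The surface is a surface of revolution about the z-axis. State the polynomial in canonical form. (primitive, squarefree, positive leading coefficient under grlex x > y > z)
2*x^4 + 4*x^2*y^2 + 2*y^4 - 2*x^2 - 2*y^2 + 2*z^2 - 3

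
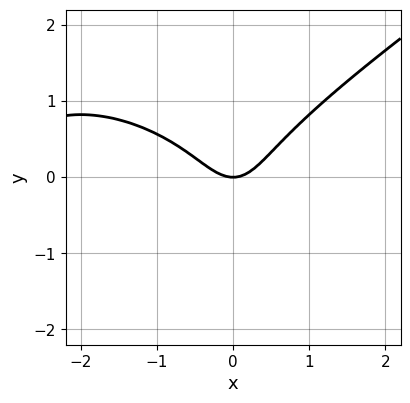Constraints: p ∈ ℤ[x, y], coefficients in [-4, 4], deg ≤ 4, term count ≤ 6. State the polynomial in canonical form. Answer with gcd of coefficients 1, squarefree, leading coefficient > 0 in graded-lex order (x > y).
x^3 - 3*y^3 + 3*x^2 - y^2 - 2*y

(a) Degree: the shape is more complex than any degree-2 curve, so deg p = 3.
(b) Reading off the gridlines: it meets the y-axis at y = 0 (among the integer gridlines); it crosses the x-axis at the gridline x = 0.
(c) Putting this together gives p.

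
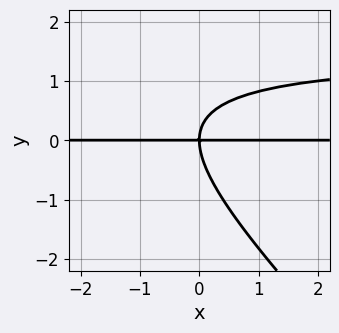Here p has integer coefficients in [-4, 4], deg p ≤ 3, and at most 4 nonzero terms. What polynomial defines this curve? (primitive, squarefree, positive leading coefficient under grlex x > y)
(a) Degree: the shape is more complex than any degree-2 curve, so deg p = 3.
(b) From the visible intercepts: it crosses the y-axis at the gridline y = 0; every point of the x-axis in the box is on the curve.
(c) Putting this together gives p.

2*x*y^2 + 2*y^3 - 3*x*y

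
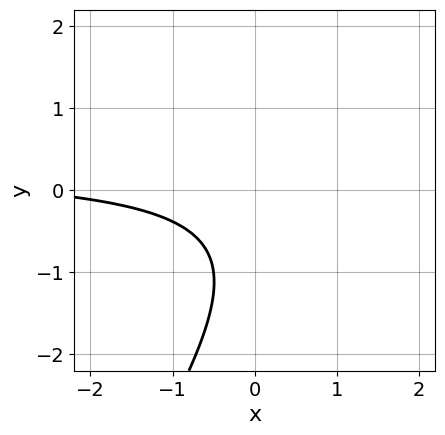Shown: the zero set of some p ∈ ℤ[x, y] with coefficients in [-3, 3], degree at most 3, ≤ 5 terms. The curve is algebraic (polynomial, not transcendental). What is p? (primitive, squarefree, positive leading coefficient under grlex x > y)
3*x*y - 2*y^2 - x - 3*y - 3

The degree is 2 — the shape is more complex than any degree-1 curve.
Observable constraints: no y-intercept at any integer in the box; it misses every integer gridline on the x-axis.
Together with the visible shape, these determine p as stated.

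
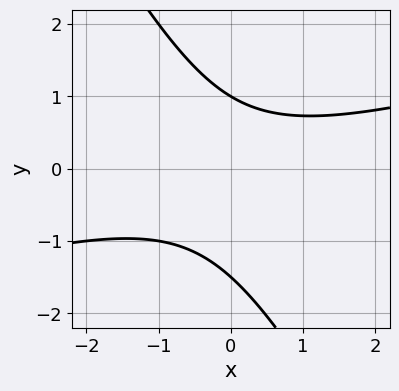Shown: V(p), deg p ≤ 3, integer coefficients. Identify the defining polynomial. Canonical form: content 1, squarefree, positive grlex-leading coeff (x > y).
Degree: the shape is more complex than any degree-1 curve, so deg p = 2.
Observable constraints: the curve avoids every integer x-axis point in the box; it meets the y-axis at y = 1 (among the integer gridlines).
Matching integer coefficients to the picture gives p.

x^2 - 3*x*y - 2*y^2 - y + 3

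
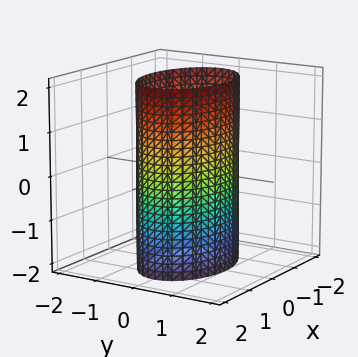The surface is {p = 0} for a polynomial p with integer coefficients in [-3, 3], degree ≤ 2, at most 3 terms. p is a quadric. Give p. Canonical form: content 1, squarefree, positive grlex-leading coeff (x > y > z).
x^2 + 2*y^2 - 2

First, the degree is 2 — a cylinder; a quadric.
Next, symmetries: it's symmetric under x → −x, forcing even powers of x; the z ↦ −z reflection is a symmetry, so z appears only in even powers; it's symmetric under y → −y, forcing even powers of y.
Then, against the integer gridlines: the y-axis gridline crossings are at y ∈ {-1, 1}; no z-intercept at any integer in the box.
Finally, assembling these constraints gives the stated polynomial.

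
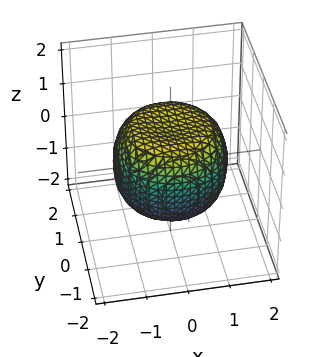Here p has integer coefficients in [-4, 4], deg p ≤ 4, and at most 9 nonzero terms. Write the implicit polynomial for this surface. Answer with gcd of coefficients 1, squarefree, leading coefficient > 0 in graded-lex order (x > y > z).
(a) The degree is 4 — no degree-3 surface has this shape.
(b) Symmetries: every cross-section ⟂ z is a circle, so x, y appear only via x² + y².
(c) From the axis intercepts and sections: a circular section at z = 1 has radius exactly 1; among the integer gridlines, it crosses the z-axis at z ∈ {-1, 1}.
(d) Putting this together gives p.

2*x^4 + 4*x^2*y^2 + 2*y^4 - 2*x^2 - 2*y^2 + 3*z^2 - 3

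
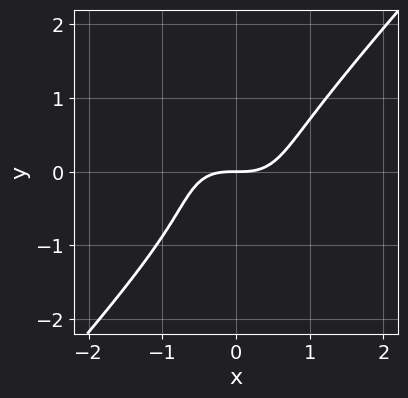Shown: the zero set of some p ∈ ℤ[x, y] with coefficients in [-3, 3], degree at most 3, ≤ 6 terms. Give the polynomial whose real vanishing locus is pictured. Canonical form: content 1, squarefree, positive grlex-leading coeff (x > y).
1. Degree: a generic line meets the curve in up to 3 points, so deg p = 3.
2. From the visible intercepts: one y-axis crossing is at y = 0; one x-axis crossing is at x = 0.
3. Fitting integer coefficients to these (and the overall shape) gives p.

3*x^3 + x^2*y - 3*y^3 - y^2 - 3*y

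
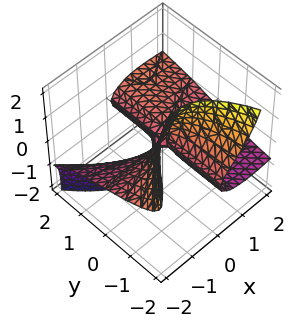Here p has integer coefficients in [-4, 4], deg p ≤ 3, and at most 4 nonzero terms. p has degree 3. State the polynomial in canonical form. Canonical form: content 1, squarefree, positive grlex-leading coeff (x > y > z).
(a) The degree is 3 — the shape is more complex than any degree-2 surface.
(b) Reading off the gridlines: it meets the z-axis at z = 0 (among the integer gridlines); every point of the x-axis in the box is on the surface; the visible y-axis segment lies entirely on the surface.
(c) These observations pin down the coefficients.

3*x^2*z + 3*y*z^2 + z^3 - 2*x*y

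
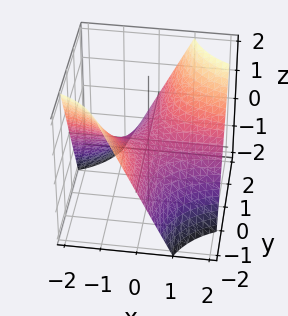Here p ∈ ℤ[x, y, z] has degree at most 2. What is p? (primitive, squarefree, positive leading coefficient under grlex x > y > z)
x*y - z

deg p = 2. A hyperbolic paraboloid; a quadric.
Checking where it meets the axes: every point of the y-axis in the box is on the surface; the visible x-axis segment lies entirely on the surface; it crosses the z-axis at the gridline z = 0.
Matching integer coefficients to the picture gives p.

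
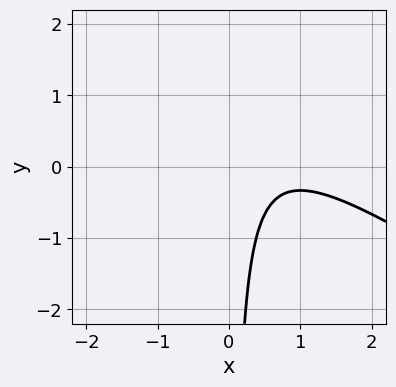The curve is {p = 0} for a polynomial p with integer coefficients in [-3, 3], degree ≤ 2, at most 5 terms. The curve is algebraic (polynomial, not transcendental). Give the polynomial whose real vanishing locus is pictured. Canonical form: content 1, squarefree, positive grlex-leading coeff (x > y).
First, degree: no degree-1 curve has this shape, so deg p = 2.
Next, from the visible intercepts: the curve avoids every integer y-axis point in the box; it misses every integer gridline on the x-axis.
Finally, together with the visible shape, these determine p as stated.

2*x^2 + 3*x*y - 3*x + 2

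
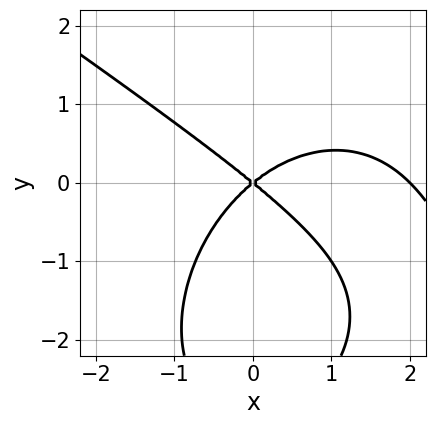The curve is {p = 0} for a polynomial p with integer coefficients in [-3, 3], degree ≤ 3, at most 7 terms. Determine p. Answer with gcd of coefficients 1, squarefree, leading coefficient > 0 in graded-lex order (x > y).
(a) deg p = 3. The shape is more complex than any degree-2 curve.
(b) Checking where it meets the axes: among the integer gridlines, it crosses the x-axis at x ∈ {0, 2}; it meets the y-axis at y = 0 (among the integer gridlines).
(c) Together with the visible shape, these determine p as stated.

x^3 + x^2*y + y^3 - 2*x^2 + 3*y^2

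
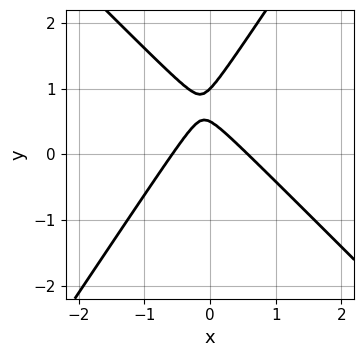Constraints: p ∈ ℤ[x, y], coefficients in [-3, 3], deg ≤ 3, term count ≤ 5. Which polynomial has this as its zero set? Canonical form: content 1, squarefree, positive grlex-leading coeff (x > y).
3*x^2 + x*y - 2*y^2 + 3*y - 1

First, the degree is 2 — no degree-1 curve has this shape.
Then, reading off the gridlines: it meets the y-axis at y = 1 (among the integer gridlines).
Finally, matching integer coefficients to the picture gives p.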